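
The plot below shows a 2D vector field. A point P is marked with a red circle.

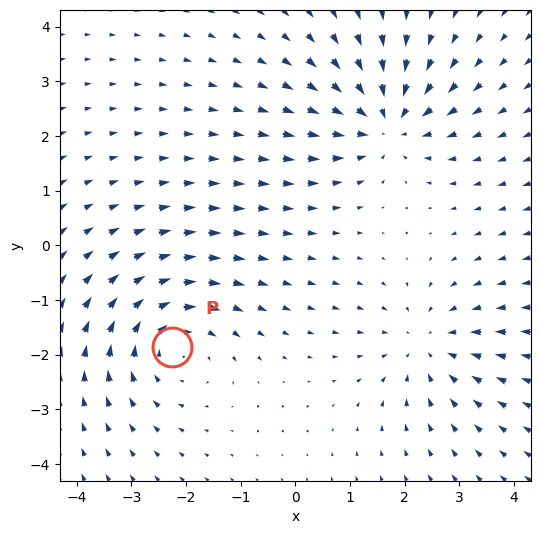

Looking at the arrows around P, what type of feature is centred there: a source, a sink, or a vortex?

vortex

At P (-2.3, -1.9) the arrows circulate clockwise. Divergence ≈0, curl about -4 — near-zero divergence with nonzero curl is a vortex.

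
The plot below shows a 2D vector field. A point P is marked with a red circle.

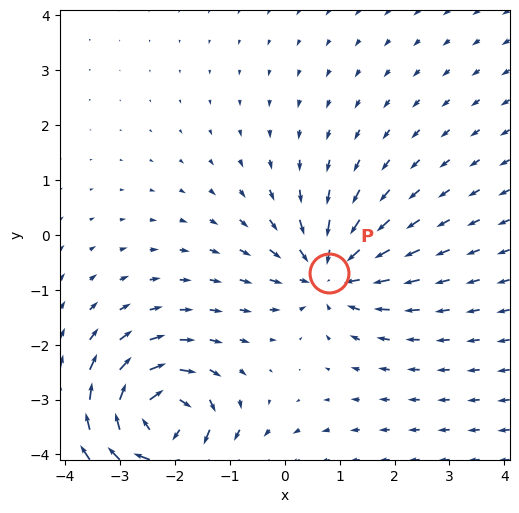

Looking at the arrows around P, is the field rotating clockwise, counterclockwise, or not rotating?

Near P at (0.8, -0.7) the arrows show no circulation. The curl there is ≈0.

not rotating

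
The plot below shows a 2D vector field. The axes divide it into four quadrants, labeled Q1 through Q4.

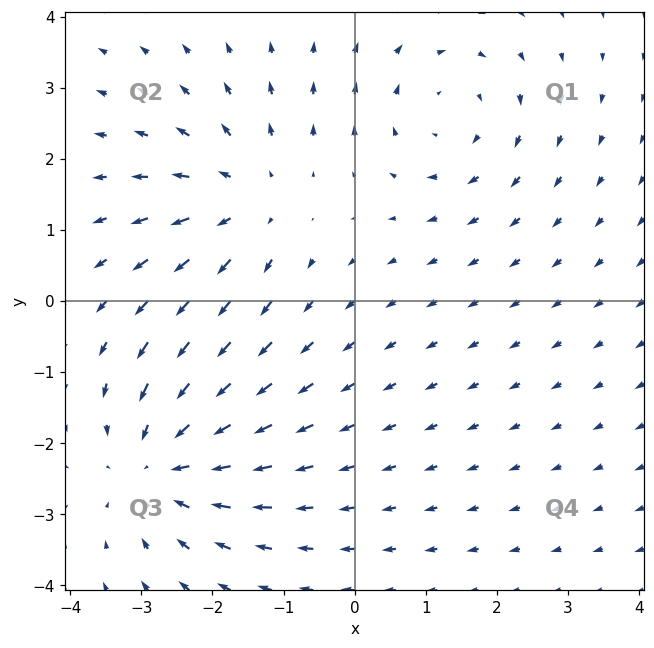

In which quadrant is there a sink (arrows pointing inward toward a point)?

The sink sits at approximately (-2.7, -2.3), which lies in quadrant Q3. The divergence there is about -4, negative as expected for a sink.

Q3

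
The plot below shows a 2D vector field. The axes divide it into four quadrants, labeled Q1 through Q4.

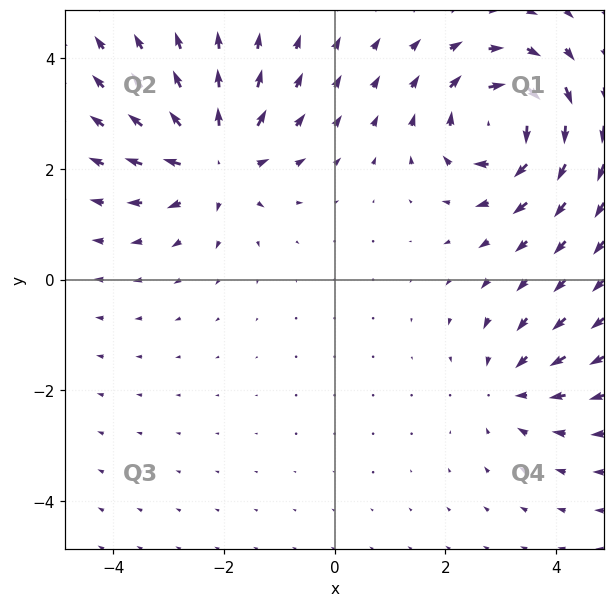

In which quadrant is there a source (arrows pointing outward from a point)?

Q2

The source sits at approximately (-2.2, 2.1), which lies in quadrant Q2. The divergence there is about +5, positive as expected for a source.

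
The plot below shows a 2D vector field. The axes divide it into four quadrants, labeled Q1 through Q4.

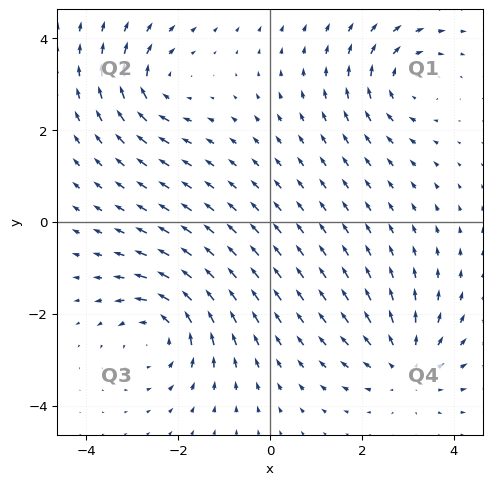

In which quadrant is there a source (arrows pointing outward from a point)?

The source sits at approximately (3.0, -3.1), which lies in quadrant Q4. The divergence there is about +4, positive as expected for a source.

Q4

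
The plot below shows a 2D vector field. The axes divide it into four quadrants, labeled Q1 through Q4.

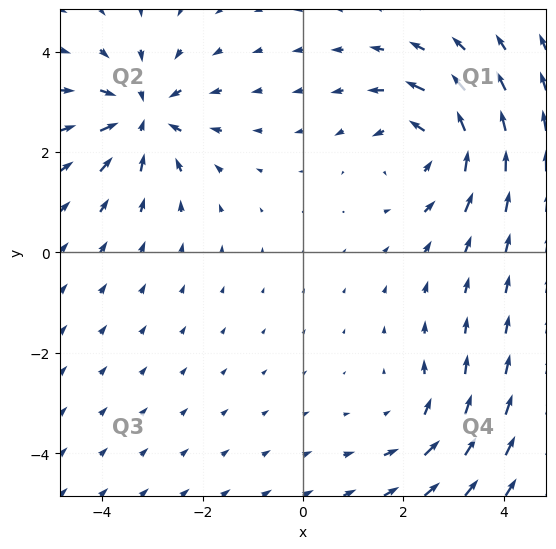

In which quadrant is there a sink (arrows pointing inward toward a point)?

Q2

The sink sits at approximately (-3.2, 2.7), which lies in quadrant Q2. The divergence there is about -5, negative as expected for a sink.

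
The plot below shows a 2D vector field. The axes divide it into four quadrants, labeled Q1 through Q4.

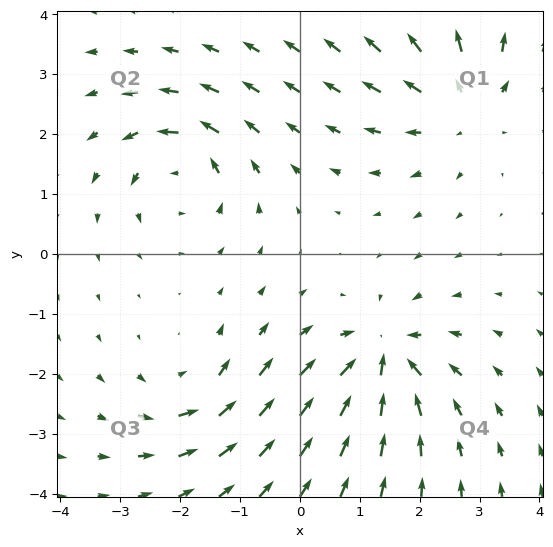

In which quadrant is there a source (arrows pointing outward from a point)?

The source sits at approximately (2.7, 2.5), which lies in quadrant Q1. The divergence there is about +4, positive as expected for a source.

Q1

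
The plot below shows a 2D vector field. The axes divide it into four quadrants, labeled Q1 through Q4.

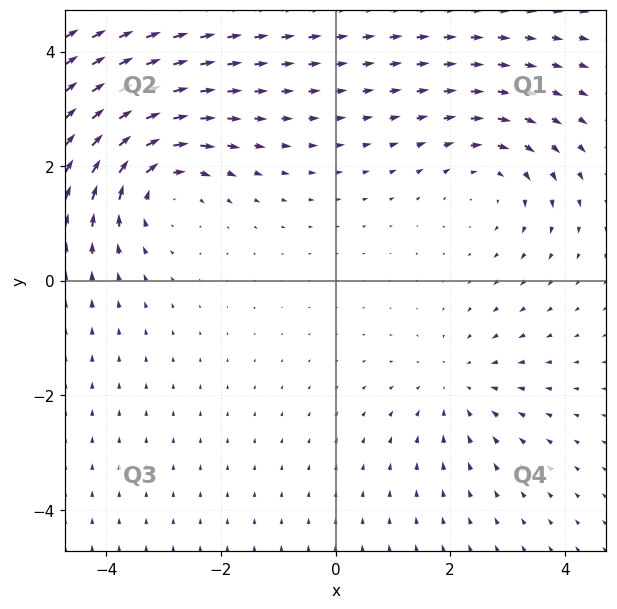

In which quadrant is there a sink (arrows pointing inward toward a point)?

The sink sits at approximately (2.1, -1.8), which lies in quadrant Q4. The divergence there is about -2, negative as expected for a sink.

Q4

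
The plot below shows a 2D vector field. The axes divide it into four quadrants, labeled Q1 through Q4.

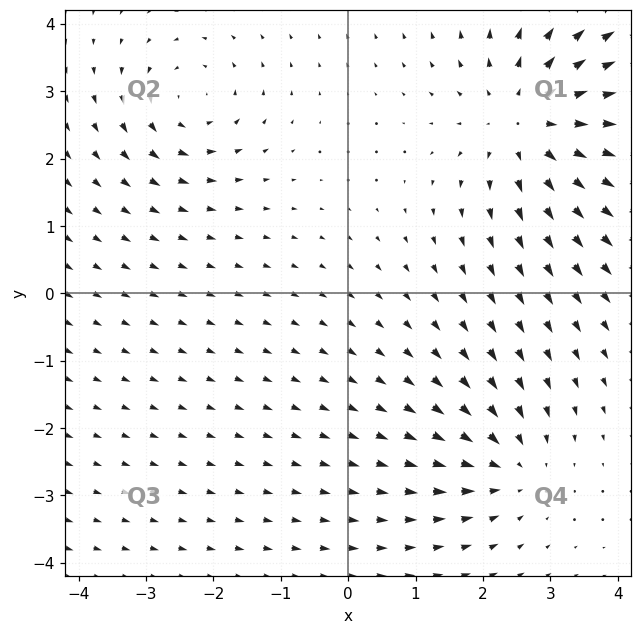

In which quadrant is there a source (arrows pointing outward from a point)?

The source sits at approximately (2.7, 2.6), which lies in quadrant Q1. The divergence there is about +4, positive as expected for a source.

Q1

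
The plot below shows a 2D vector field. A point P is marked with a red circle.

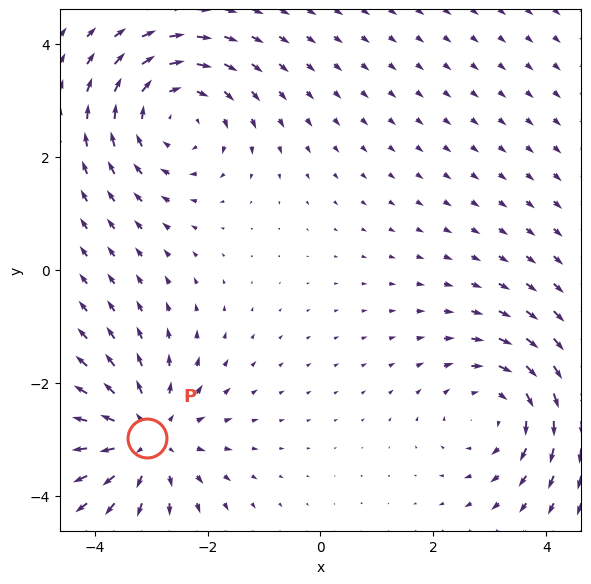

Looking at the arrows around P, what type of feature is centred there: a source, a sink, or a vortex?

source

At P (-3.1, -3.0) the arrows spread outward. Divergence about +4, curl ≈0 — positive divergence with near-zero curl is a source.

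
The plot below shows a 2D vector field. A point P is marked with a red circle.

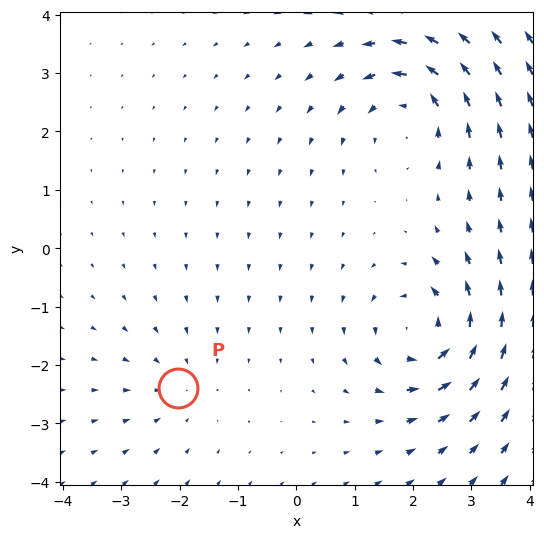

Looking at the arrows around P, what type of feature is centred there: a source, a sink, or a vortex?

At P (-2.0, -2.4) the arrows converge inward. Divergence about -2, curl ≈0 — negative divergence with near-zero curl is a sink.

sink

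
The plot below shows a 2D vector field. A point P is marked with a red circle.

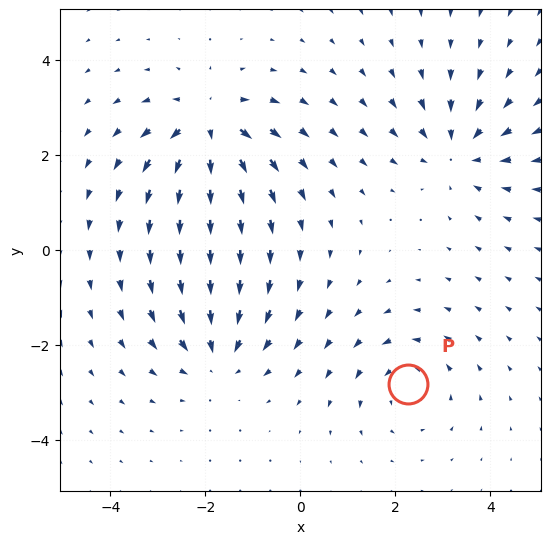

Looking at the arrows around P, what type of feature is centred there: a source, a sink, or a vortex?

At P (2.3, -2.8) the arrows circulate counterclockwise. Divergence ≈0, curl about +3 — near-zero divergence with nonzero curl is a vortex.

vortex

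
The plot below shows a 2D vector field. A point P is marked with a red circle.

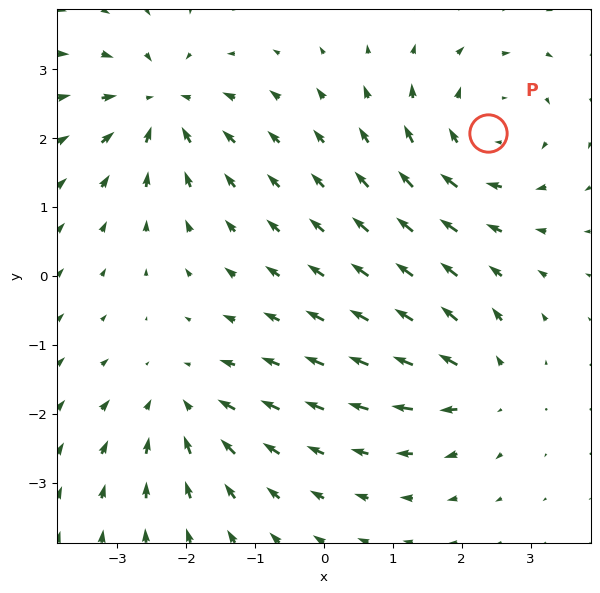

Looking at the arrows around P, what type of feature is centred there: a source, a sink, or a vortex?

vortex

At P (2.4, 2.1) the arrows circulate clockwise. Divergence ≈0, curl about -3 — near-zero divergence with nonzero curl is a vortex.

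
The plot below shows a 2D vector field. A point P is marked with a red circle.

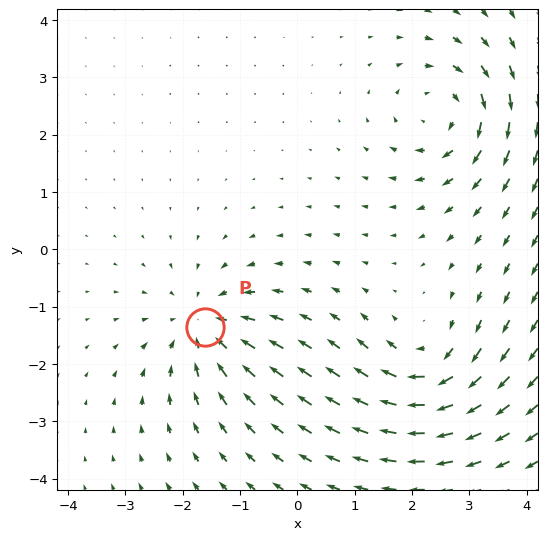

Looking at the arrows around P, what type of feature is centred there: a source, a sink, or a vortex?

sink

At P (-1.6, -1.3) the arrows converge inward. Divergence about -4, curl ≈0 — negative divergence with near-zero curl is a sink.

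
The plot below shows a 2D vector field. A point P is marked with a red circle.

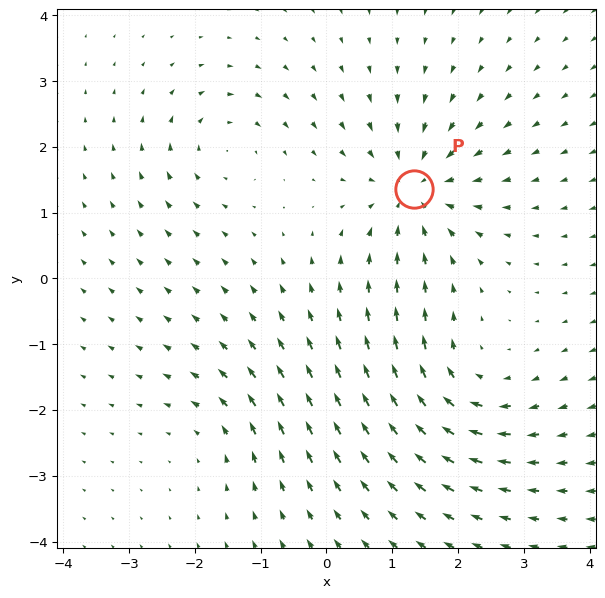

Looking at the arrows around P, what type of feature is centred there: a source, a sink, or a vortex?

sink

At P (1.3, 1.4) the arrows converge inward. Divergence about -6, curl ≈0 — negative divergence with near-zero curl is a sink.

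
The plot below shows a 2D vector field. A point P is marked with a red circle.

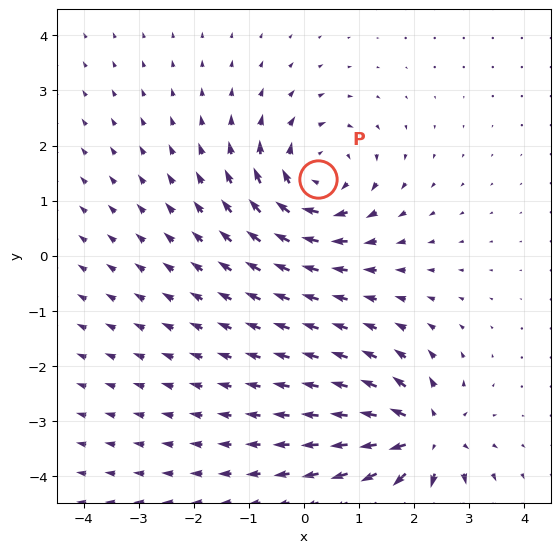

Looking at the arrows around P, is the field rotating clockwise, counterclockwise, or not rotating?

Near P at (0.3, 1.4) the arrows circulate clockwise. The curl (z-component) there is about -5; negative curl means clockwise rotation.

clockwise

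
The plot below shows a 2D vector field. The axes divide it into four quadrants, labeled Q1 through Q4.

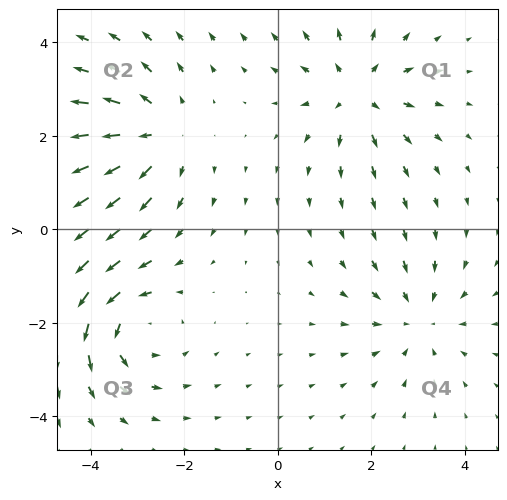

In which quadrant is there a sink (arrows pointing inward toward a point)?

Q4

The sink sits at approximately (3.0, -1.9), which lies in quadrant Q4. The divergence there is about -3, negative as expected for a sink.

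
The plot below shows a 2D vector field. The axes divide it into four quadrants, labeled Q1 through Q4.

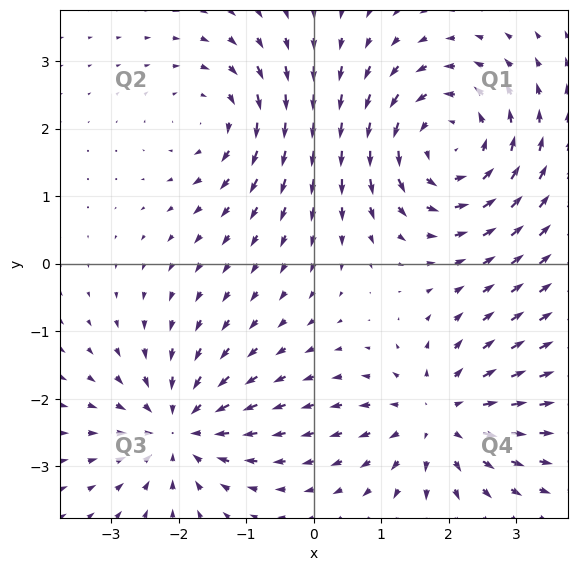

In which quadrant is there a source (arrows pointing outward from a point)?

The source sits at approximately (1.8, -2.3), which lies in quadrant Q4. The divergence there is about +4, positive as expected for a source.

Q4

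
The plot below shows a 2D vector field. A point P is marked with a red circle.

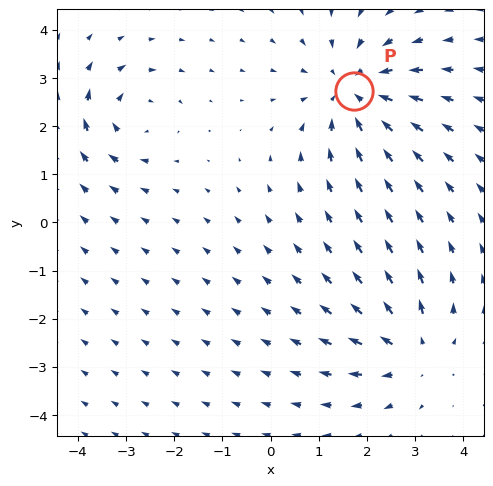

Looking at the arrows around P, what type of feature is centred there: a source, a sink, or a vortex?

At P (1.7, 2.7) the arrows converge inward. Divergence about -4, curl ≈0 — negative divergence with near-zero curl is a sink.

sink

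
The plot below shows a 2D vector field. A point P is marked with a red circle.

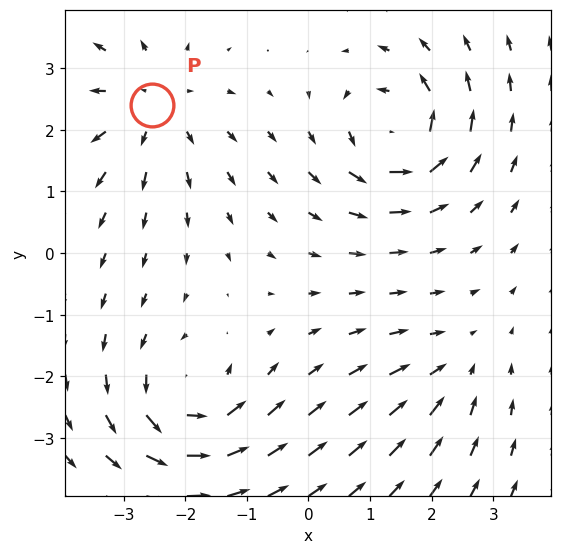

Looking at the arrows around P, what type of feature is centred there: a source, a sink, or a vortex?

At P (-2.5, 2.4) the arrows spread outward. Divergence about +4, curl ≈0 — positive divergence with near-zero curl is a source.

source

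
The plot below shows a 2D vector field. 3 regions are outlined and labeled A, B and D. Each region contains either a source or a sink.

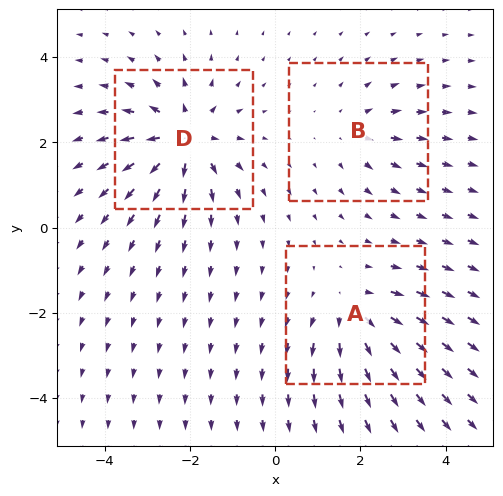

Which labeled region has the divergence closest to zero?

B

Divergence at each region's feature centre — A: about +4, B: about +2, D: about +5. Region B is closest to zero.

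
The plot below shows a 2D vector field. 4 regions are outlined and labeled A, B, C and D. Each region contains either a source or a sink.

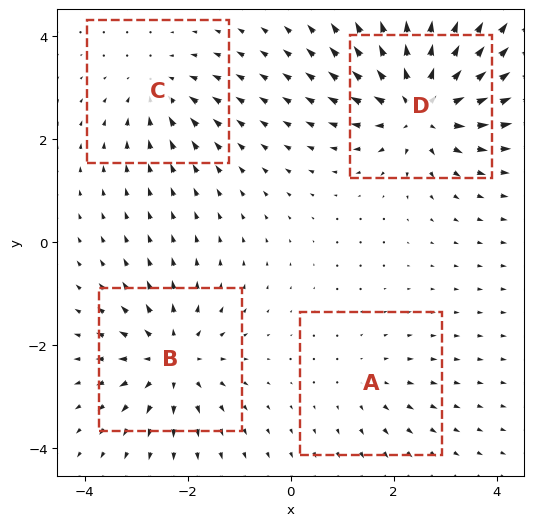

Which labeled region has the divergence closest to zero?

Divergence at each region's feature centre — A: about +2, B: about +6, C: about -4, D: about +8. Region A is closest to zero.

A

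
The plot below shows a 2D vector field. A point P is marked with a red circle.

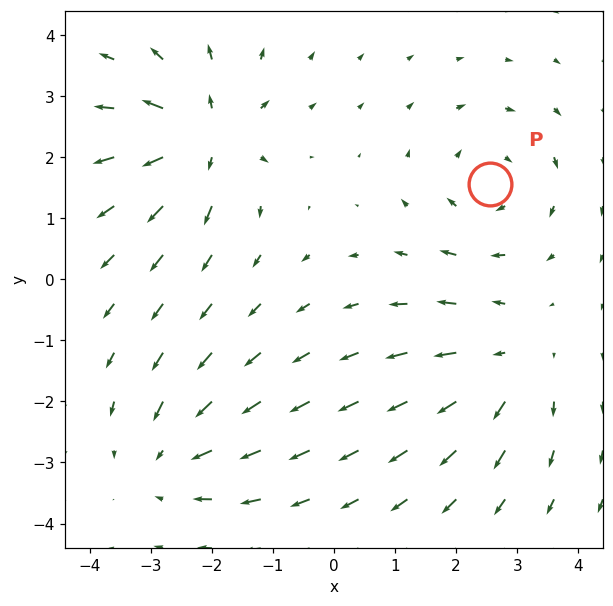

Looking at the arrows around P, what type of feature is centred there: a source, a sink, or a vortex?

vortex

At P (2.6, 1.6) the arrows circulate clockwise. Divergence ≈0, curl about -3 — near-zero divergence with nonzero curl is a vortex.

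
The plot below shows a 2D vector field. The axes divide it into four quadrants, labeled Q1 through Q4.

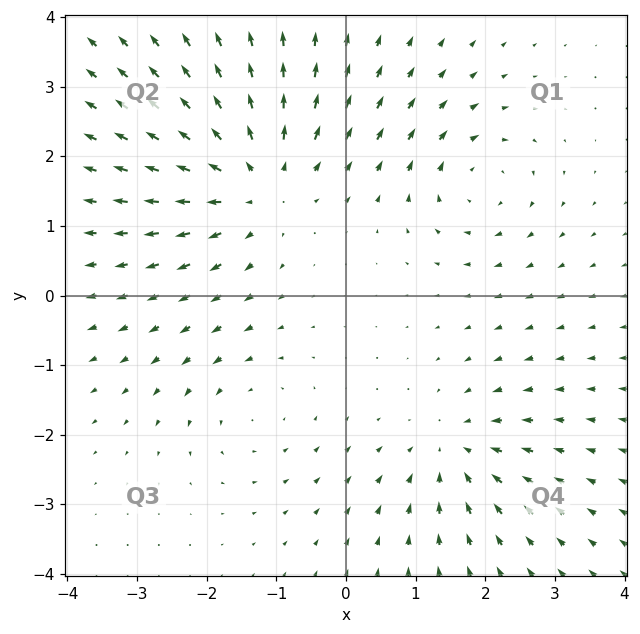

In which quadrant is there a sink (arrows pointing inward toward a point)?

The sink sits at approximately (1.6, -2.2), which lies in quadrant Q4. The divergence there is about -4, negative as expected for a sink.

Q4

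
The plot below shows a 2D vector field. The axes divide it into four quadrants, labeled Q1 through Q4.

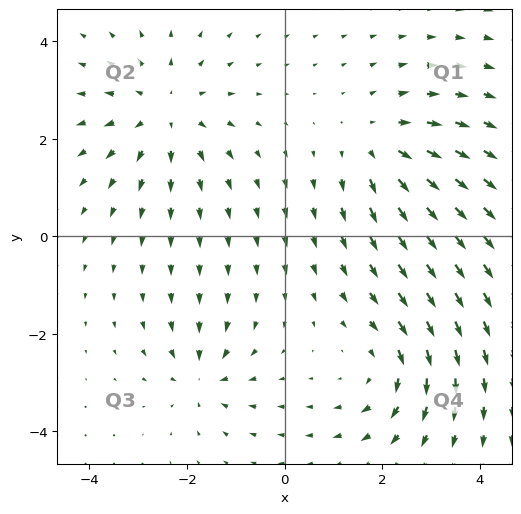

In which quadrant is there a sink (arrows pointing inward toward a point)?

Q3

The sink sits at approximately (-1.7, -2.9), which lies in quadrant Q3. The divergence there is about -4, negative as expected for a sink.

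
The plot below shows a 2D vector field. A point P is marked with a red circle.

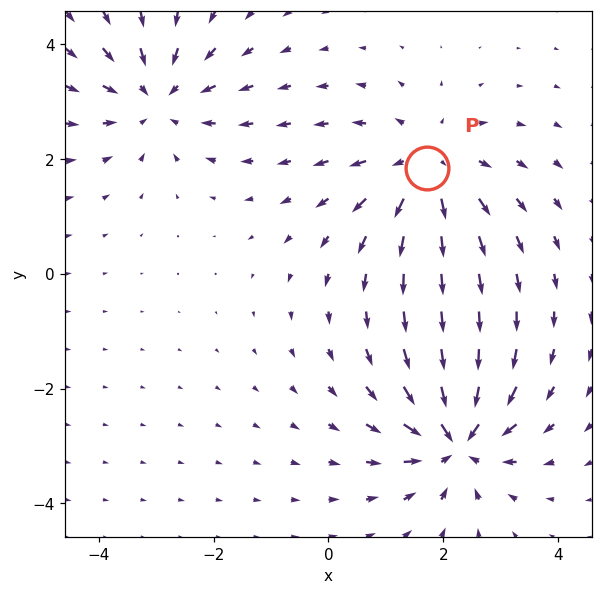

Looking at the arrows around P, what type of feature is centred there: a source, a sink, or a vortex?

At P (1.7, 1.8) the arrows spread outward. Divergence about +4, curl ≈0 — positive divergence with near-zero curl is a source.

source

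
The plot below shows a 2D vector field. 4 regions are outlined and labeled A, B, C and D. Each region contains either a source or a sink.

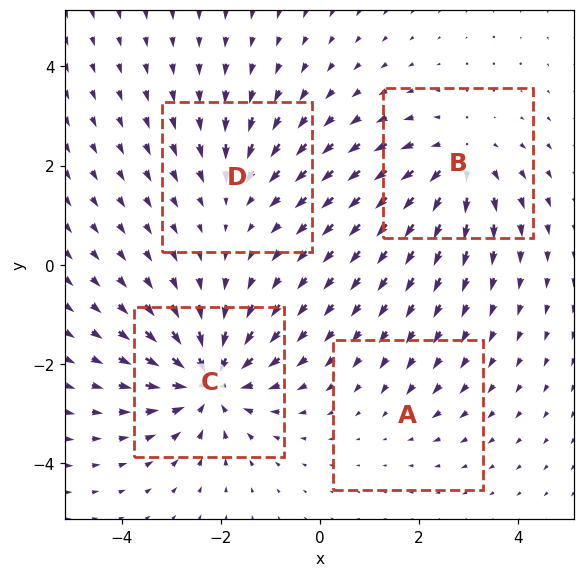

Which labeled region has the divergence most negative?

Divergence at each region's feature centre — A: about -2, B: about +5, C: about -7, D: about -3. Region C is most negative.

C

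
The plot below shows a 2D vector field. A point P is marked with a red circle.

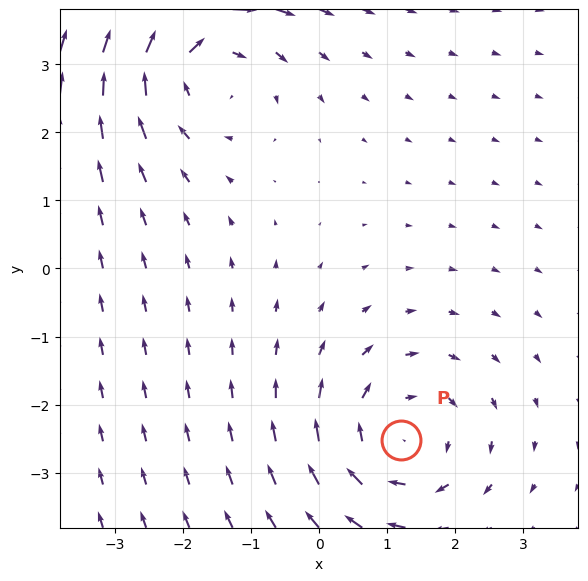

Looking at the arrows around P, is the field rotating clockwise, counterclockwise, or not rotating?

clockwise

Near P at (1.2, -2.5) the arrows circulate clockwise. The curl (z-component) there is about -3; negative curl means clockwise rotation.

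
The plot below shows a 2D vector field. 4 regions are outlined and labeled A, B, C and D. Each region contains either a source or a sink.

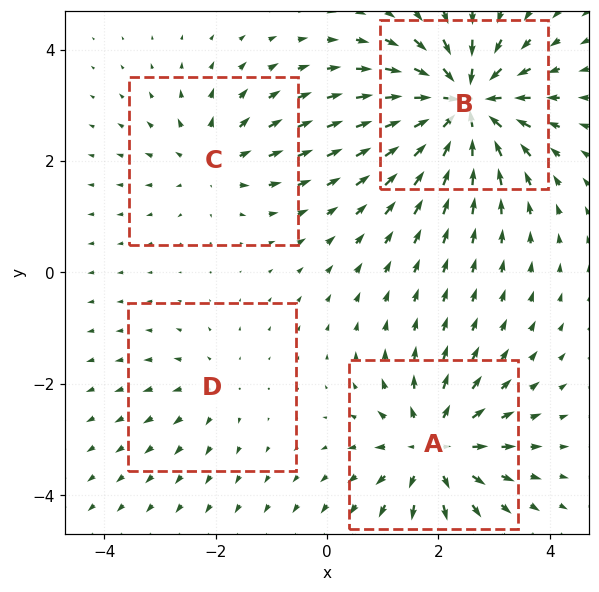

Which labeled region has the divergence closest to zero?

D

Divergence at each region's feature centre — A: about +6, B: about -8, C: about +4, D: about +2. Region D is closest to zero.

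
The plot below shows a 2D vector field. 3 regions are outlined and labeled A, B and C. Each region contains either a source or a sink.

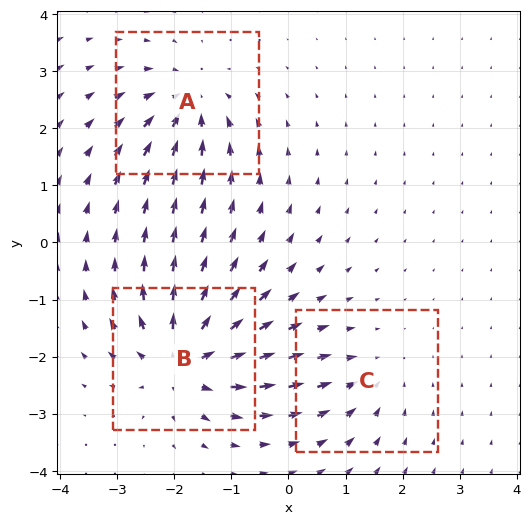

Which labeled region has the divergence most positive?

B

Divergence at each region's feature centre — A: about -4, B: about +6, C: about -3. Region B is most positive.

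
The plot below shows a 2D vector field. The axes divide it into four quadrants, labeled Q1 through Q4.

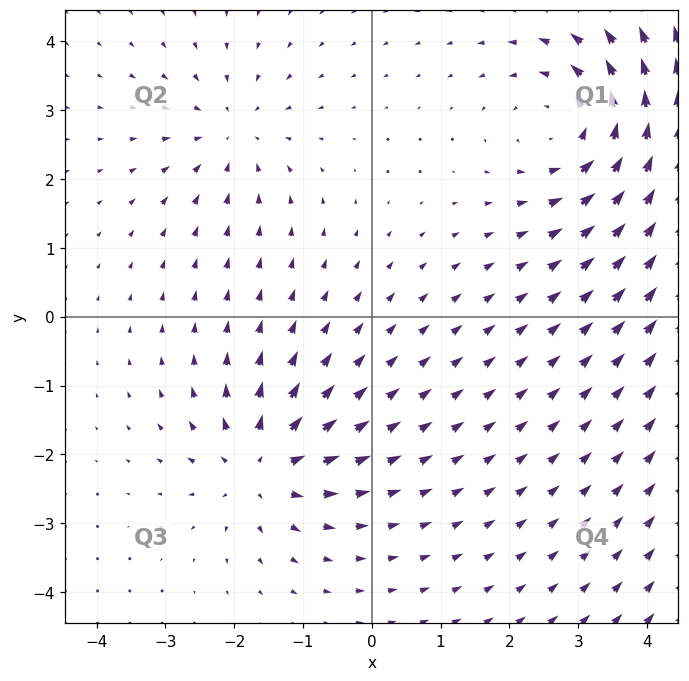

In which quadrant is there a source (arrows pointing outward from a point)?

The source sits at approximately (-1.6, -2.2), which lies in quadrant Q3. The divergence there is about +5, positive as expected for a source.

Q3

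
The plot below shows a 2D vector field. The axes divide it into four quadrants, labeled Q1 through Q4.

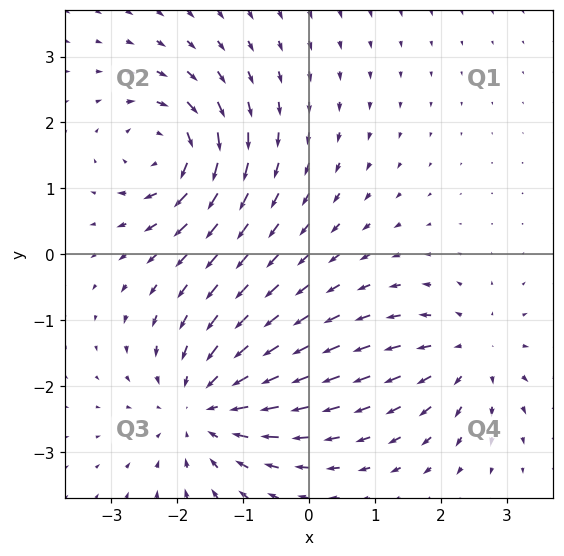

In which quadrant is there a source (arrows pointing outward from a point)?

Q4

The source sits at approximately (2.5, -1.5), which lies in quadrant Q4. The divergence there is about +4, positive as expected for a source.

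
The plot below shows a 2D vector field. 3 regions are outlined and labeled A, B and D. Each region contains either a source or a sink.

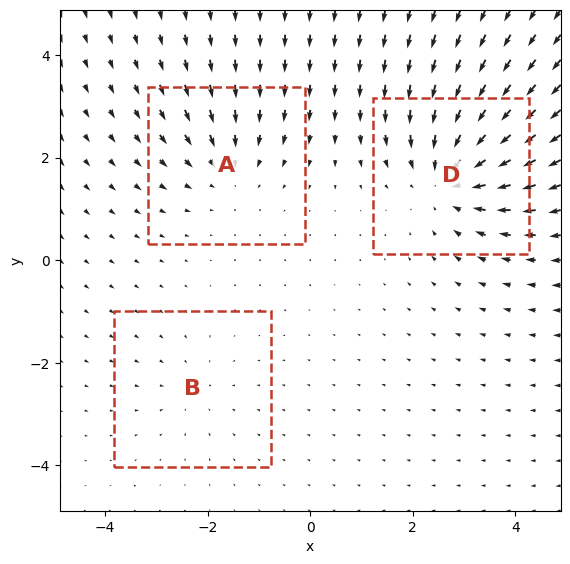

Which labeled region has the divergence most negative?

Divergence at each region's feature centre — A: about -3, B: about -2, D: about -5. Region D is most negative.

D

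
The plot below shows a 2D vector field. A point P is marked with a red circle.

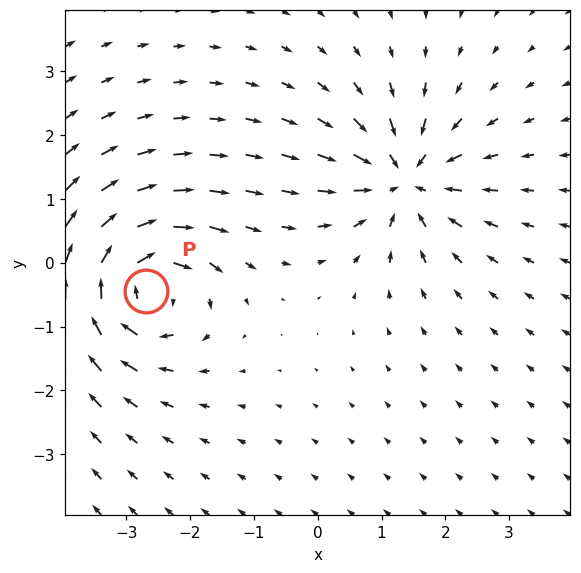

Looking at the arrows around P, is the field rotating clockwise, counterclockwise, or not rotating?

clockwise

Near P at (-2.7, -0.4) the arrows circulate clockwise. The curl (z-component) there is about -5; negative curl means clockwise rotation.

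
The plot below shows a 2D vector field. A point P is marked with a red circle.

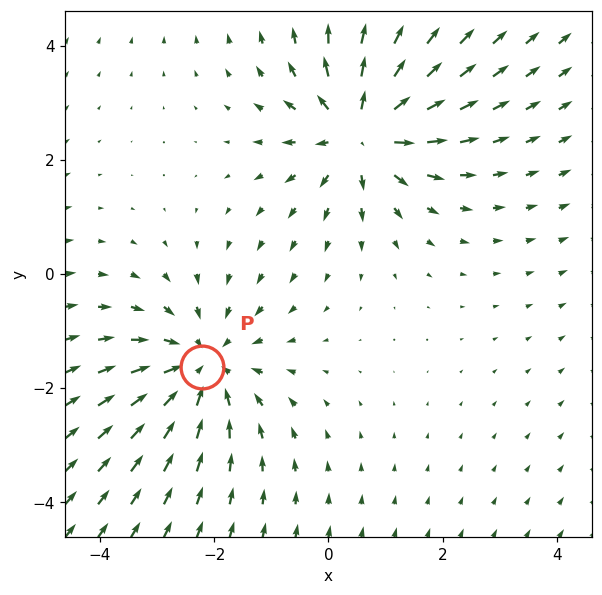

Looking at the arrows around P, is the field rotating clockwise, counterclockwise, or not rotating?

not rotating

Near P at (-2.2, -1.6) the arrows show no circulation. The curl there is ≈0.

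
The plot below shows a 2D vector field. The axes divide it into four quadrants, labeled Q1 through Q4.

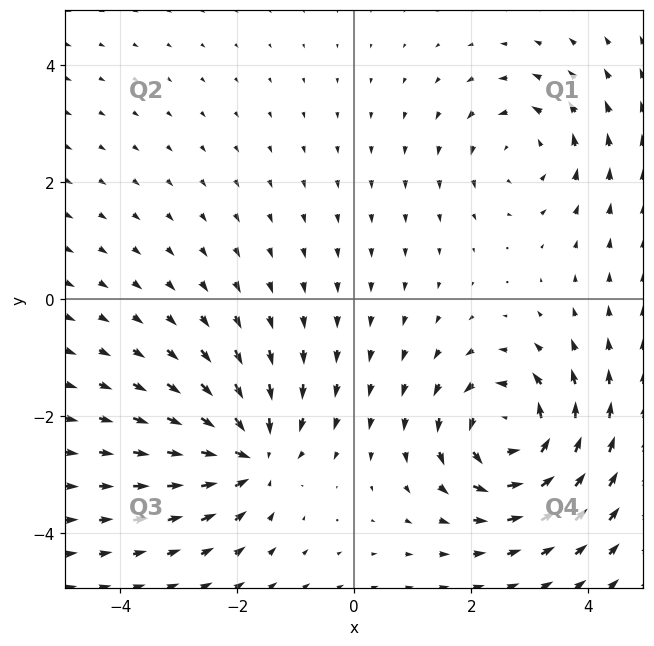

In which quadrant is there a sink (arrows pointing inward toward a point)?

Q3

The sink sits at approximately (-1.8, -2.7), which lies in quadrant Q3. The divergence there is about -5, negative as expected for a sink.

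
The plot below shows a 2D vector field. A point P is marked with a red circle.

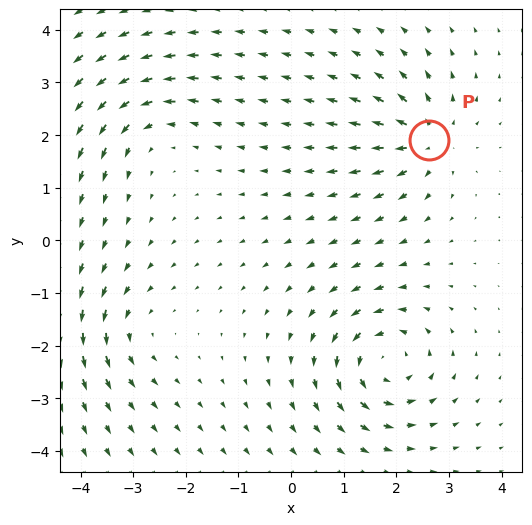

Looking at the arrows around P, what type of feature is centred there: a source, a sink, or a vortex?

At P (2.6, 1.9) the arrows spread outward. Divergence about +5, curl ≈0 — positive divergence with near-zero curl is a source.

source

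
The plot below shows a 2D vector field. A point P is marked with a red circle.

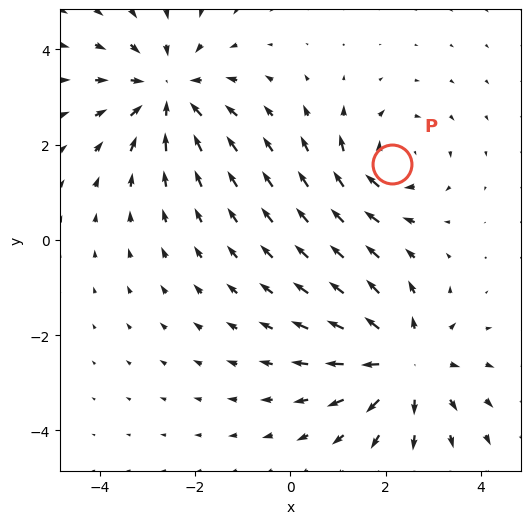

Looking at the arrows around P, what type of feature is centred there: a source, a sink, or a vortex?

At P (2.1, 1.6) the arrows circulate clockwise. Divergence ≈0, curl about -3 — near-zero divergence with nonzero curl is a vortex.

vortex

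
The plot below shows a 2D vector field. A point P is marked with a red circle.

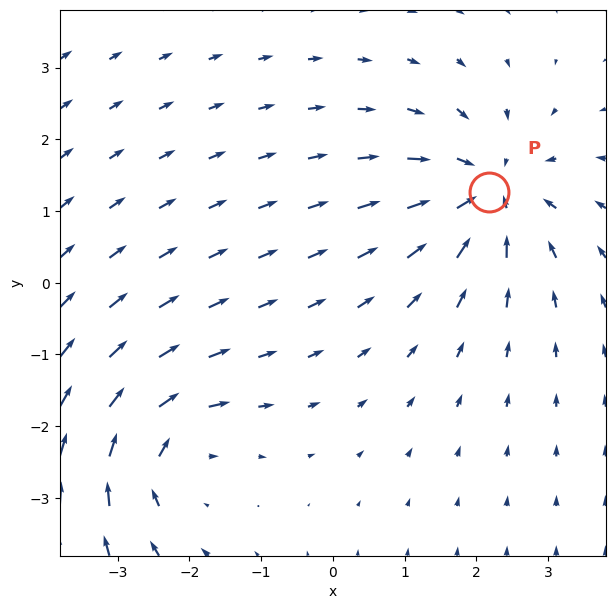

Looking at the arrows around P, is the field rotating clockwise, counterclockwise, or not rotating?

Near P at (2.2, 1.3) the arrows show no circulation. The curl there is ≈0.

not rotating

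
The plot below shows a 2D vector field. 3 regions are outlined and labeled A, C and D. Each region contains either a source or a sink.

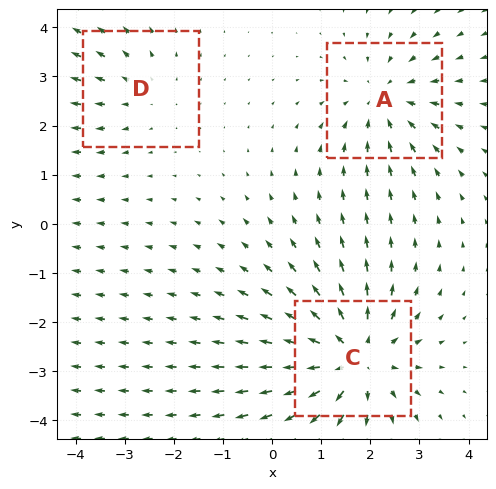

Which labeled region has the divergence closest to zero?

D

Divergence at each region's feature centre — A: about -3, C: about +5, D: about +2. Region D is closest to zero.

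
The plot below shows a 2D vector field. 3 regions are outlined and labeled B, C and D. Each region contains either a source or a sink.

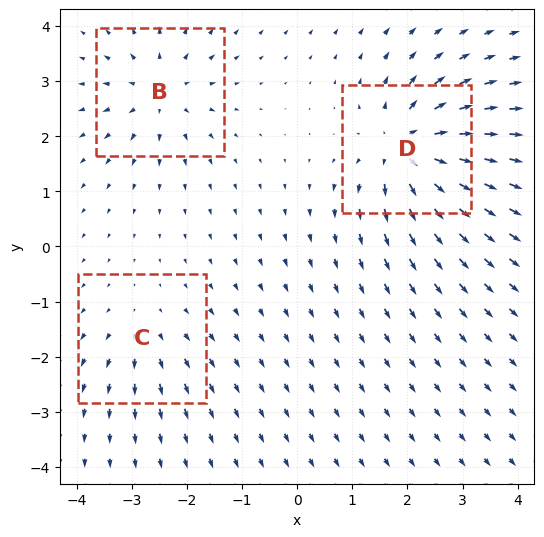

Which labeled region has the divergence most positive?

D

Divergence at each region's feature centre — B: about +4, C: about +3, D: about +6. Region D is most positive.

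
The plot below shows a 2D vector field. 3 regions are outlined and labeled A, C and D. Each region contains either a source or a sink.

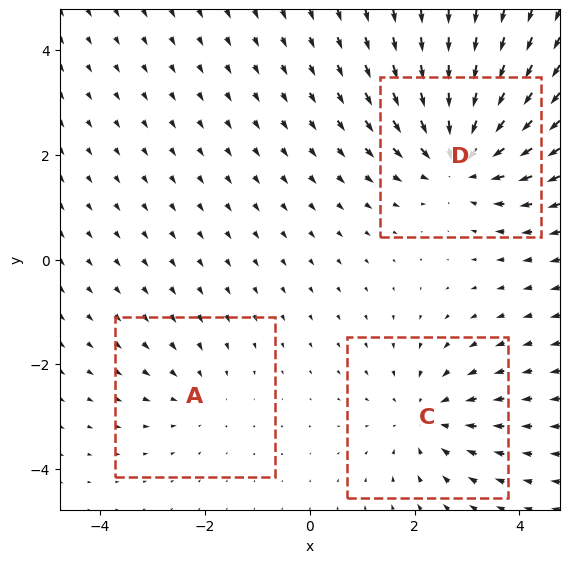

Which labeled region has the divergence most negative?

Divergence at each region's feature centre — A: about -2, C: about -3, D: about -5. Region D is most negative.

D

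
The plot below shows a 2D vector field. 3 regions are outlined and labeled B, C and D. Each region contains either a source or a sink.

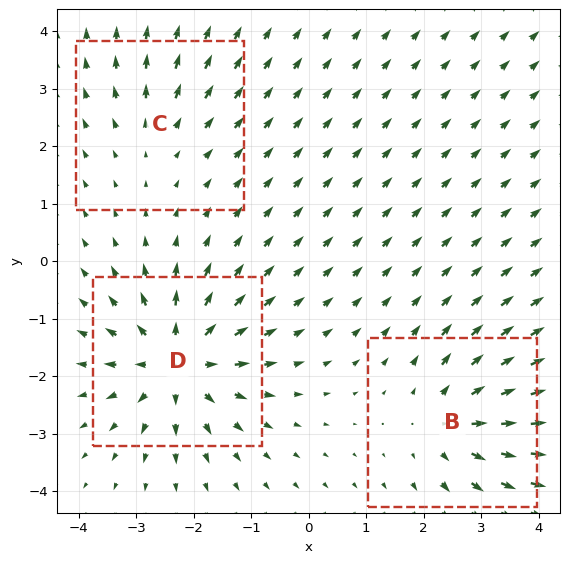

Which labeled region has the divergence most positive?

D

Divergence at each region's feature centre — B: about +4, C: about +2, D: about +6. Region D is most positive.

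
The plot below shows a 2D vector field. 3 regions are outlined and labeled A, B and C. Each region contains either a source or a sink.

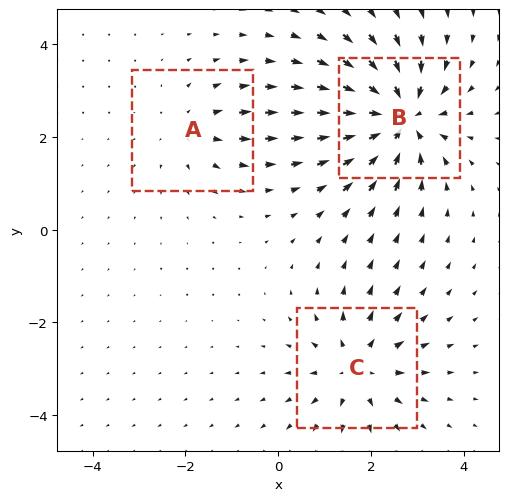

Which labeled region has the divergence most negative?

Divergence at each region's feature centre — A: about +2, B: about -5, C: about +3. Region B is most negative.

B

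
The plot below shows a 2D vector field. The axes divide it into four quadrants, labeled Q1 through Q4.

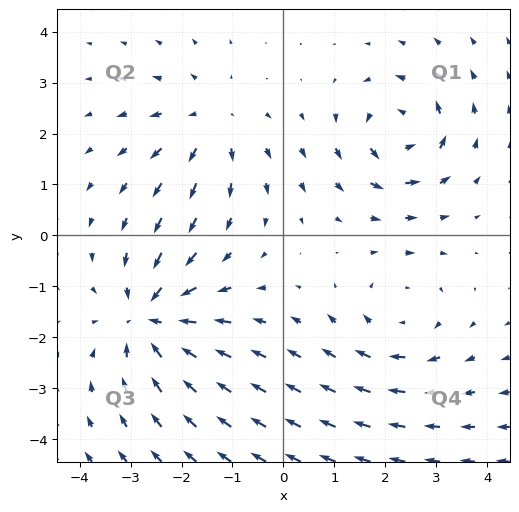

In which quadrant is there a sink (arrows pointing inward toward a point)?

Q3

The sink sits at approximately (-2.6, -1.6), which lies in quadrant Q3. The divergence there is about -5, negative as expected for a sink.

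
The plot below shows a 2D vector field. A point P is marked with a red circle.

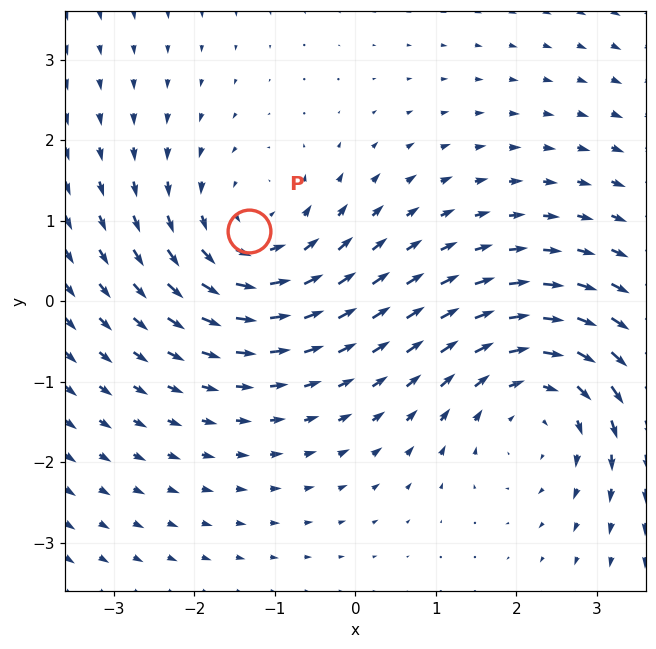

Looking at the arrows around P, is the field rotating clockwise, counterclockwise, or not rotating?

Near P at (-1.3, 0.9) the arrows circulate counterclockwise. The curl (z-component) there is about +3; positive curl means counterclockwise rotation.

counterclockwise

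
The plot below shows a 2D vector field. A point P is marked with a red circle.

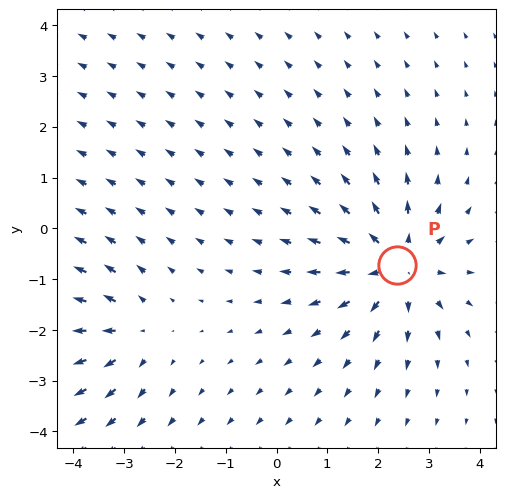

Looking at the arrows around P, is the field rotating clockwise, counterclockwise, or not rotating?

not rotating

Near P at (2.4, -0.7) the arrows show no circulation. The curl there is ≈0.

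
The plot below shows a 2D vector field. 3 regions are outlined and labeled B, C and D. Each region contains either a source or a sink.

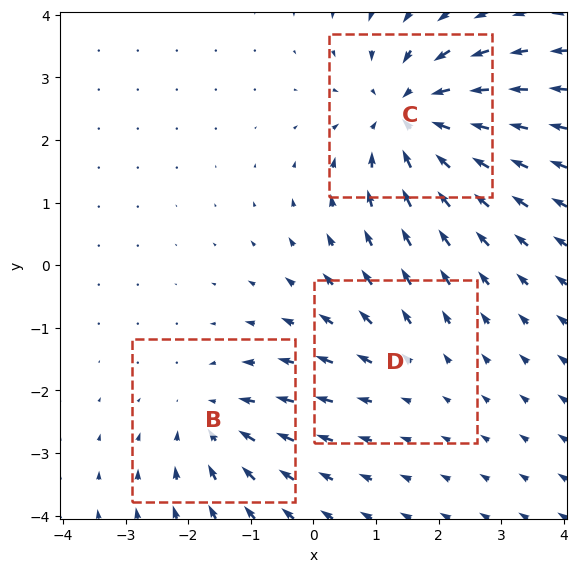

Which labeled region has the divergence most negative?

Divergence at each region's feature centre — B: about -3, C: about -5, D: about +2. Region C is most negative.

C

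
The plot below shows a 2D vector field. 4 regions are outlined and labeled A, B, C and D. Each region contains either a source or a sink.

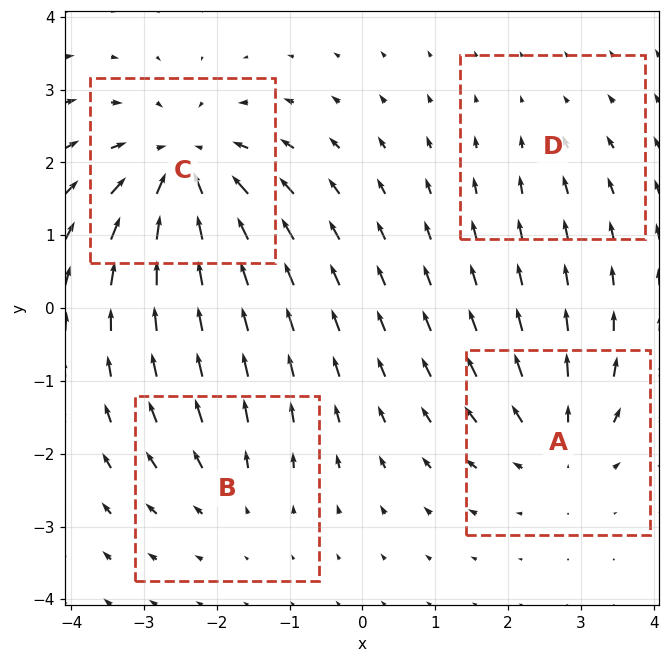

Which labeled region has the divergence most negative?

Divergence at each region's feature centre — A: about +5, B: about +3, C: about -7, D: about -2. Region C is most negative.

C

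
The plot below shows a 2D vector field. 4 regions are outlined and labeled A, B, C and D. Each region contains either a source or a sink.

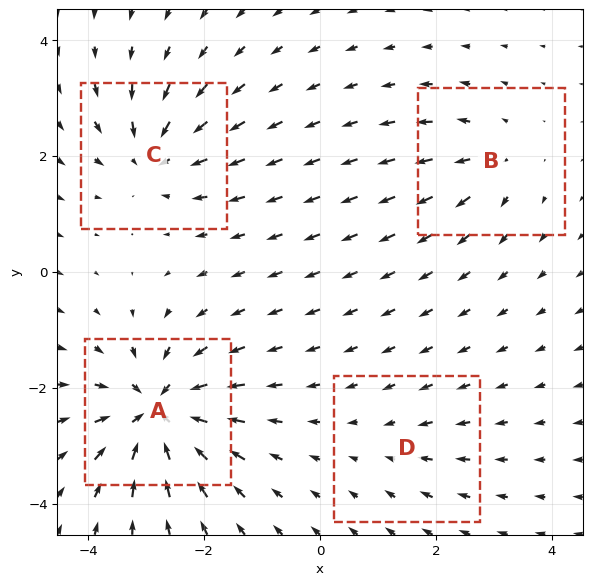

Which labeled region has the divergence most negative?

Divergence at each region's feature centre — A: about -9, B: about +4, C: about -6, D: about -2. Region A is most negative.

A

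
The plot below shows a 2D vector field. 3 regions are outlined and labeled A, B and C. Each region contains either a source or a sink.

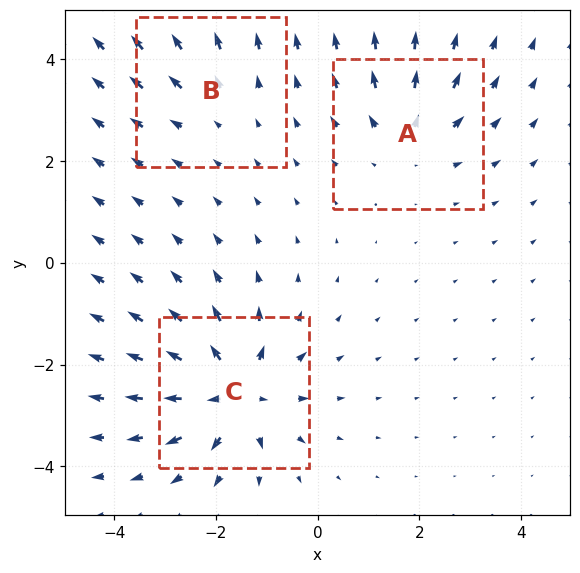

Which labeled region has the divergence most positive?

C

Divergence at each region's feature centre — A: about +3, B: about +2, C: about +6. Region C is most positive.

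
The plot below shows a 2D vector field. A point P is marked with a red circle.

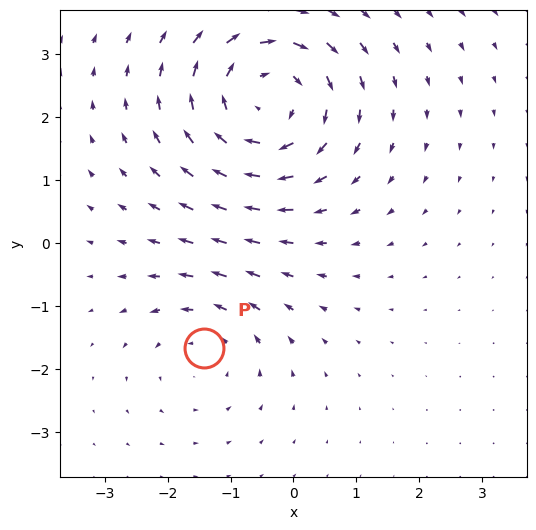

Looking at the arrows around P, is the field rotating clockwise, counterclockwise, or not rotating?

counterclockwise

Near P at (-1.4, -1.7) the arrows circulate counterclockwise. The curl (z-component) there is about +2; positive curl means counterclockwise rotation.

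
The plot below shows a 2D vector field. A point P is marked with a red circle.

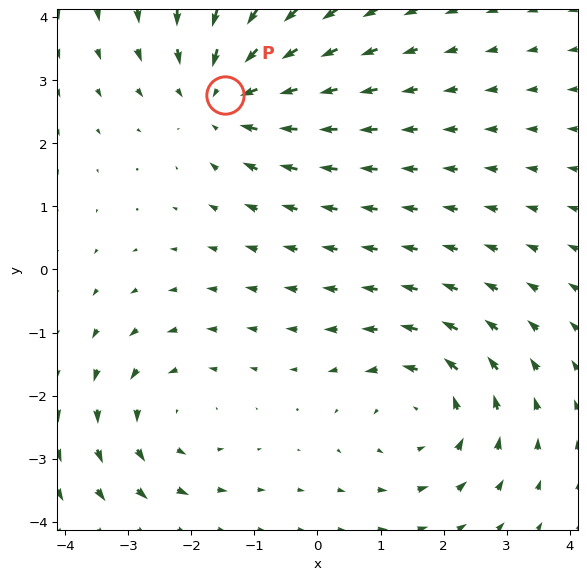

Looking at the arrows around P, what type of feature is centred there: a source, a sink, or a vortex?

sink

At P (-1.5, 2.8) the arrows converge inward. Divergence about -3, curl ≈0 — negative divergence with near-zero curl is a sink.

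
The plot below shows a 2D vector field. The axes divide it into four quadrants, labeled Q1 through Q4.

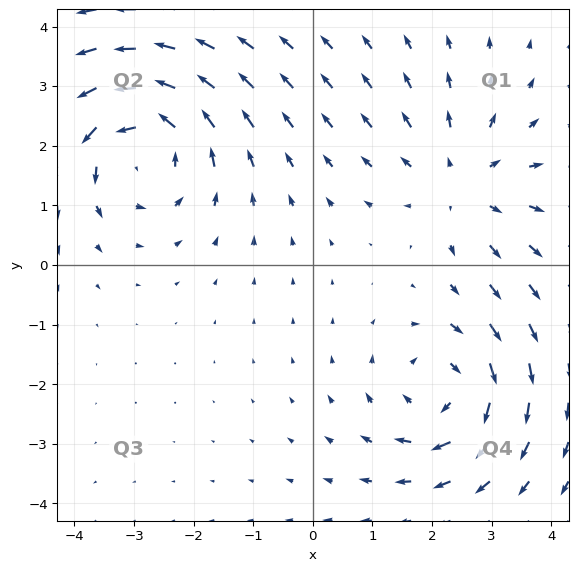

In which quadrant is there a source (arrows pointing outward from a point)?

The source sits at approximately (2.5, 1.4), which lies in quadrant Q1. The divergence there is about +3, positive as expected for a source.

Q1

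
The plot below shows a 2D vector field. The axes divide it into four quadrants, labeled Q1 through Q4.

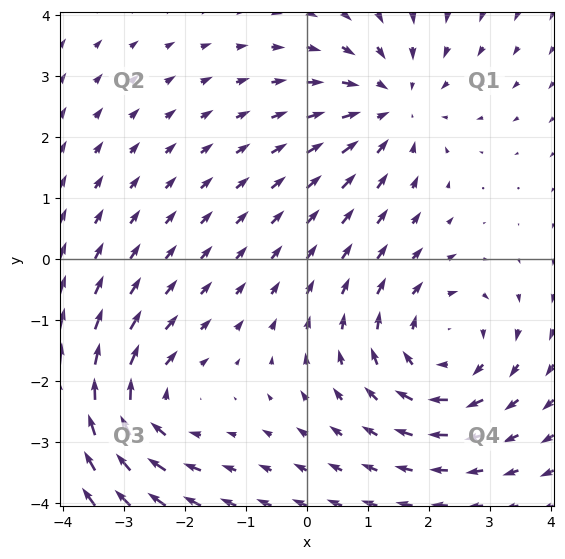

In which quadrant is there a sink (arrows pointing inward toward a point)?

Q1

The sink sits at approximately (1.4, 2.5), which lies in quadrant Q1. The divergence there is about -4, negative as expected for a sink.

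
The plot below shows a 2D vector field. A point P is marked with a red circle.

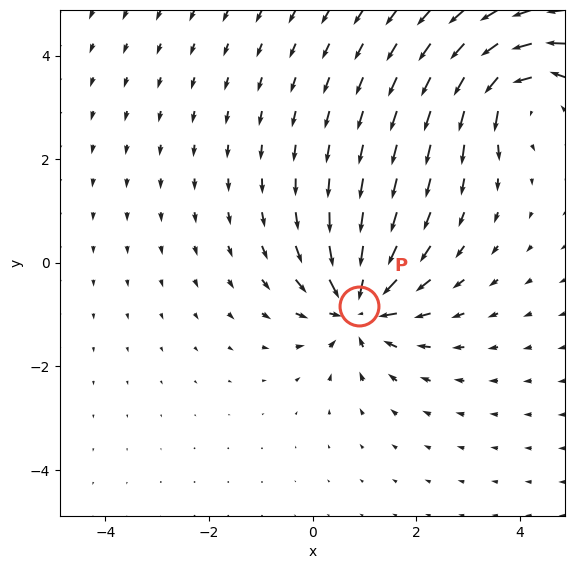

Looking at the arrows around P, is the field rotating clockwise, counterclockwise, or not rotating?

Near P at (0.9, -0.8) the arrows show no circulation. The curl there is ≈0.

not rotating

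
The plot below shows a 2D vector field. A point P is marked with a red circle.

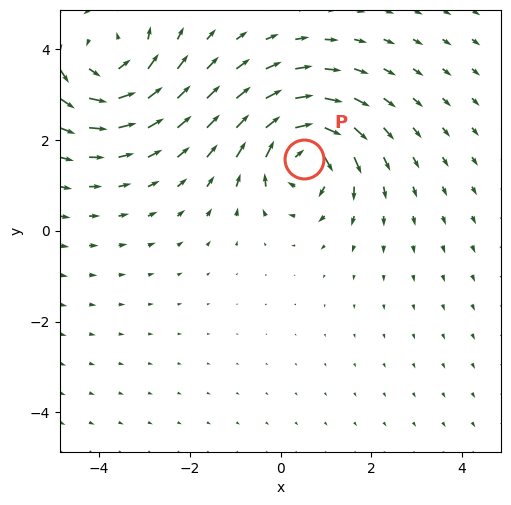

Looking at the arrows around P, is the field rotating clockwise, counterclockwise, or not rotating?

Near P at (0.5, 1.6) the arrows circulate clockwise. The curl (z-component) there is about -4; negative curl means clockwise rotation.

clockwise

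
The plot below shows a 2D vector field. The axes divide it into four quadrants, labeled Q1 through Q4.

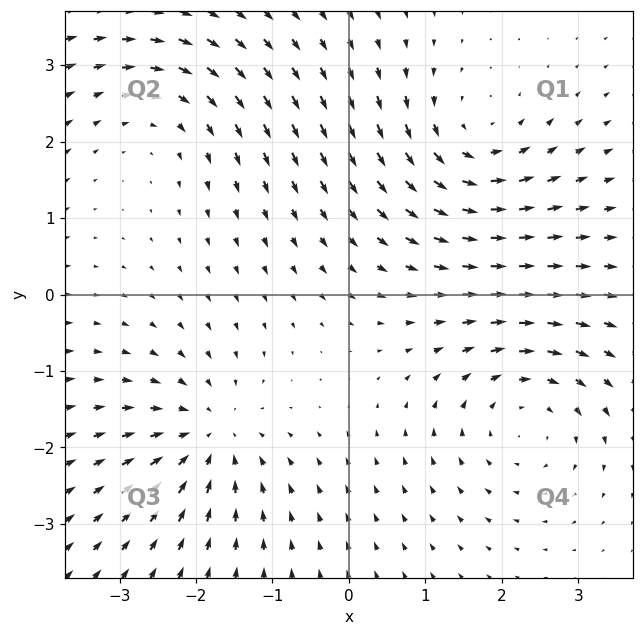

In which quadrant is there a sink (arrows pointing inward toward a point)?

Q3

The sink sits at approximately (-1.8, -1.8), which lies in quadrant Q3. The divergence there is about -4, negative as expected for a sink.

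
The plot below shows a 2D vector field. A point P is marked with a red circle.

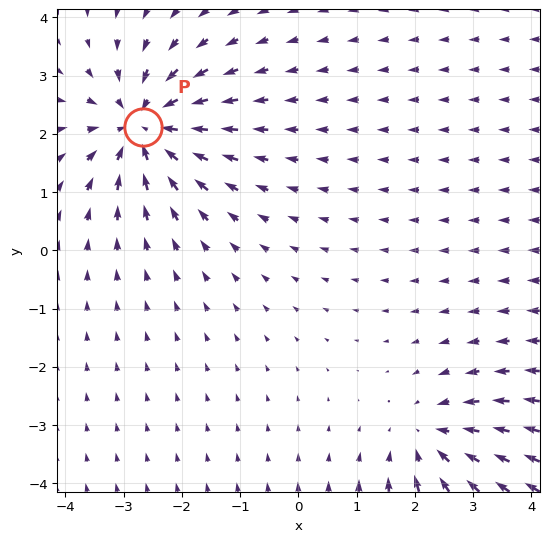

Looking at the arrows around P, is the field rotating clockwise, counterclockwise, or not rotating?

not rotating

Near P at (-2.7, 2.1) the arrows show no circulation. The curl there is ≈0.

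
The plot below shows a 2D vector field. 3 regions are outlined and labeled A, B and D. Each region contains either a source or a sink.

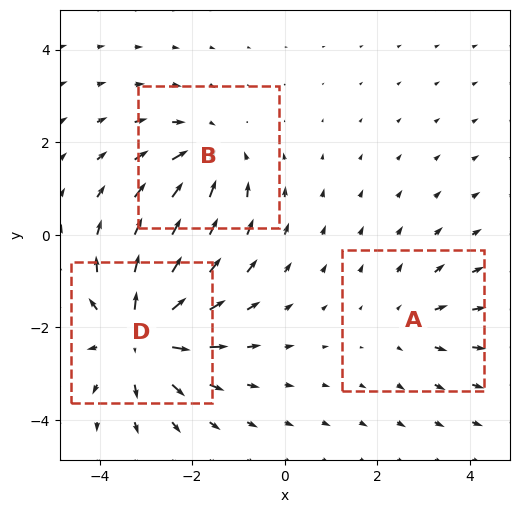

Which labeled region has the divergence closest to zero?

Divergence at each region's feature centre — A: about +2, B: about -3, D: about +5. Region A is closest to zero.

A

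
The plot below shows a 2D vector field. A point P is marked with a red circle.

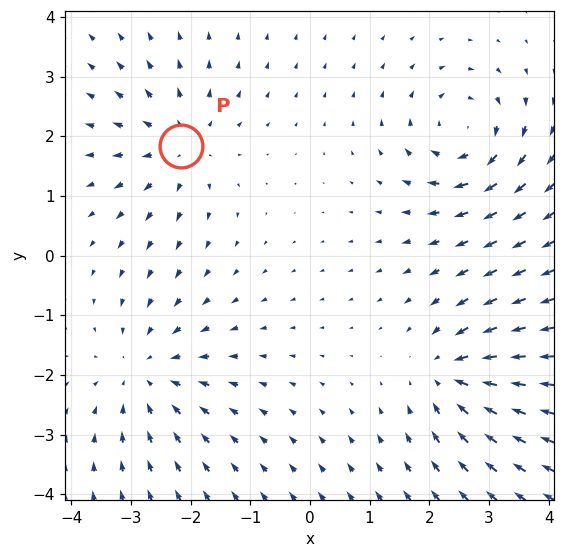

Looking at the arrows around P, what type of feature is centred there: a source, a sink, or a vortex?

source

At P (-2.2, 1.8) the arrows spread outward. Divergence about +4, curl ≈0 — positive divergence with near-zero curl is a source.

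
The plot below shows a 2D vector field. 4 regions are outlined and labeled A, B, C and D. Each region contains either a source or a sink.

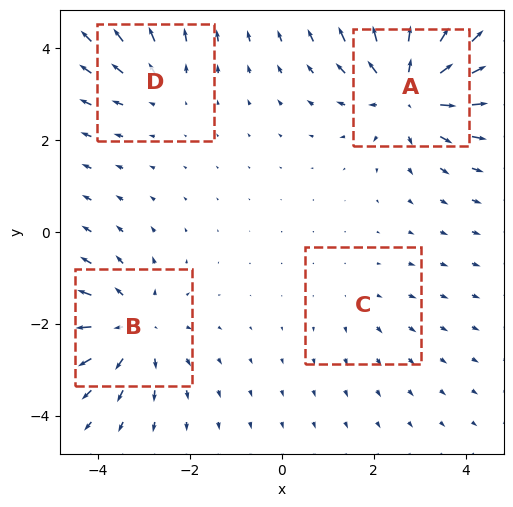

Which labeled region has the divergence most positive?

Divergence at each region's feature centre — A: about +6, B: about +5, C: about +2, D: about +3. Region A is most positive.

A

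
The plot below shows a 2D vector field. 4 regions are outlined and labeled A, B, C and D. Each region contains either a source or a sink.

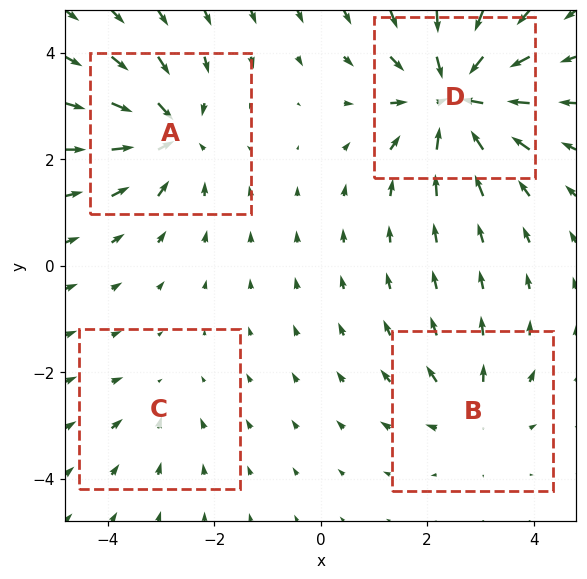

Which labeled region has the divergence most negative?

D

Divergence at each region's feature centre — A: about -6, B: about +4, C: about -2, D: about -8. Region D is most negative.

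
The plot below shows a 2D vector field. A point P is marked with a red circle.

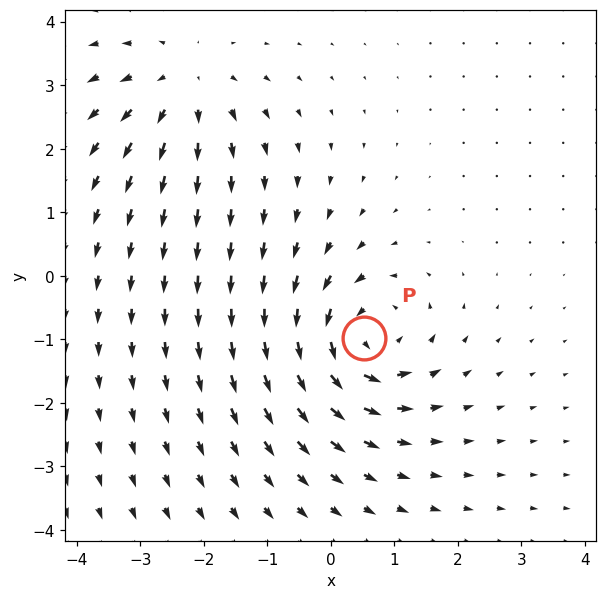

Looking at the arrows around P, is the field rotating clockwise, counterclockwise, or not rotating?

counterclockwise

Near P at (0.5, -1.0) the arrows circulate counterclockwise. The curl (z-component) there is about +6; positive curl means counterclockwise rotation.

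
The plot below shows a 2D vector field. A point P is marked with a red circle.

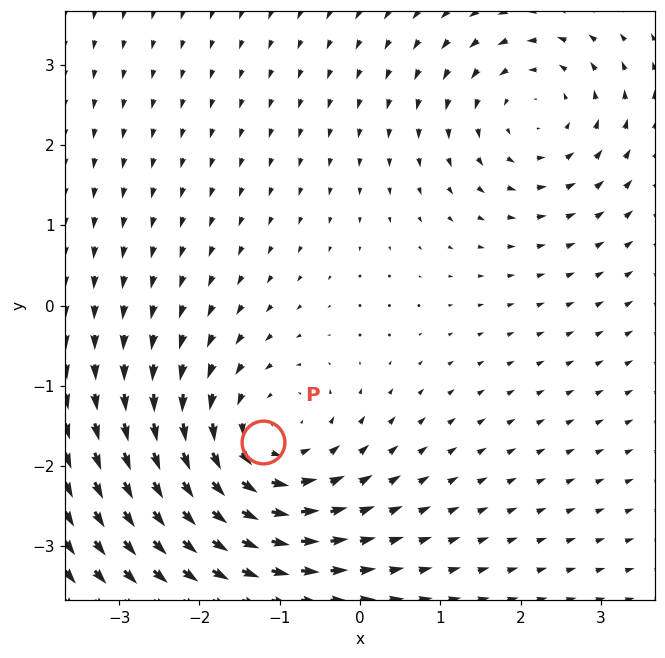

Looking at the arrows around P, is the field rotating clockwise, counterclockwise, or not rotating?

Near P at (-1.2, -1.7) the arrows circulate counterclockwise. The curl (z-component) there is about +4; positive curl means counterclockwise rotation.

counterclockwise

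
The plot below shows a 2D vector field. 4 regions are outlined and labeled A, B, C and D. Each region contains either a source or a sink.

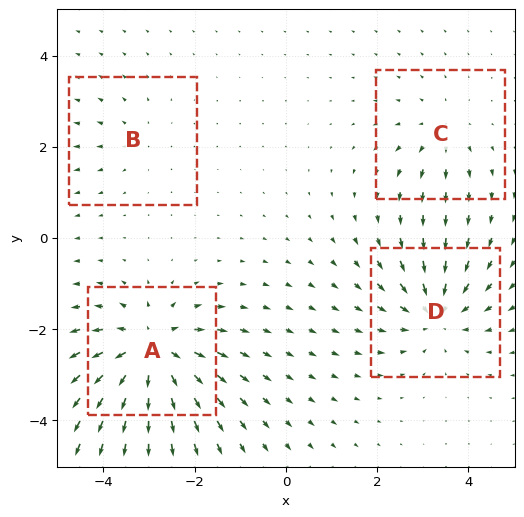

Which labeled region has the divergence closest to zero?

Divergence at each region's feature centre — A: about +7, B: about +2, C: about +4, D: about -6. Region B is closest to zero.

B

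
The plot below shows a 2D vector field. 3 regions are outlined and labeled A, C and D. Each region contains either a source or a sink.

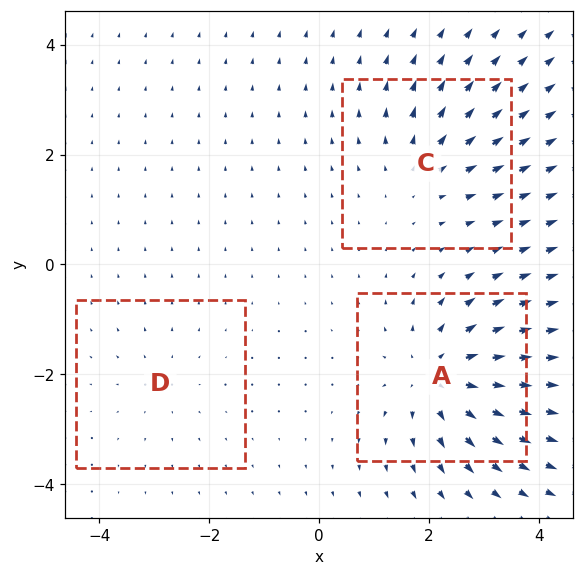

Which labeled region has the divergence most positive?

Divergence at each region's feature centre — A: about +5, C: about +3, D: about +2. Region A is most positive.

A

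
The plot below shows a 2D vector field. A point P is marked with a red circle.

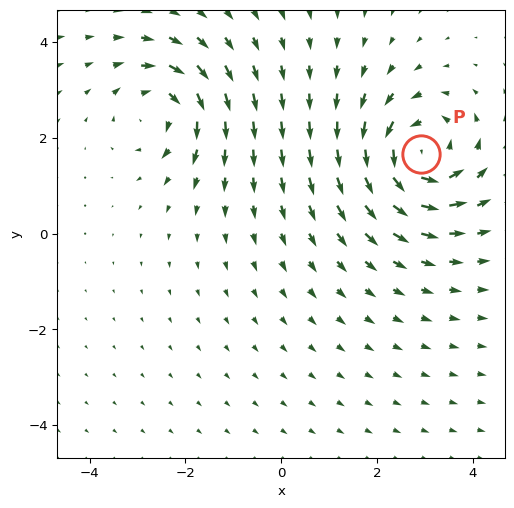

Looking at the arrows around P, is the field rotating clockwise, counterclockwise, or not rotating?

Near P at (2.9, 1.7) the arrows circulate counterclockwise. The curl (z-component) there is about +6; positive curl means counterclockwise rotation.

counterclockwise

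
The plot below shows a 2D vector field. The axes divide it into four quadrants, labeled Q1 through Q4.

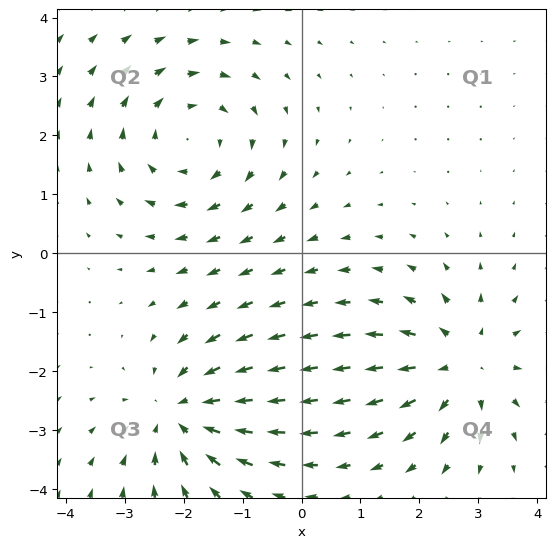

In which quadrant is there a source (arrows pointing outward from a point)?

Q4

The source sits at approximately (2.7, -1.9), which lies in quadrant Q4. The divergence there is about +4, positive as expected for a source.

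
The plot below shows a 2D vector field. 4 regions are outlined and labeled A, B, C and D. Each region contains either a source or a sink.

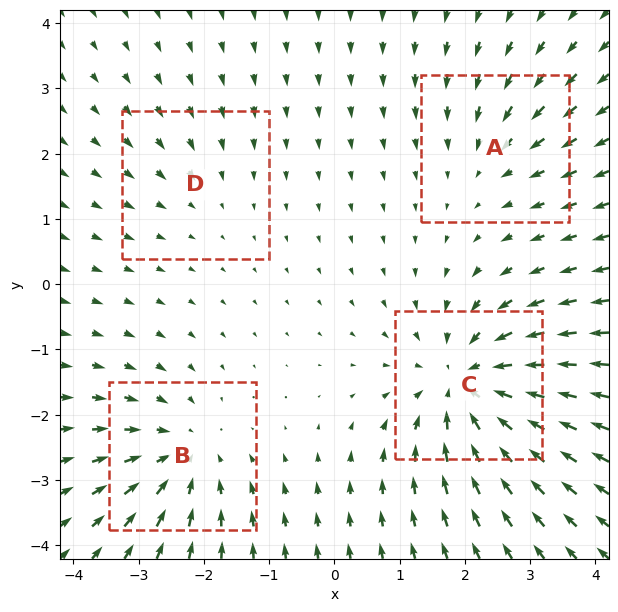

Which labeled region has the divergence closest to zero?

D

Divergence at each region's feature centre — A: about -3, B: about -5, C: about -7, D: about -2. Region D is closest to zero.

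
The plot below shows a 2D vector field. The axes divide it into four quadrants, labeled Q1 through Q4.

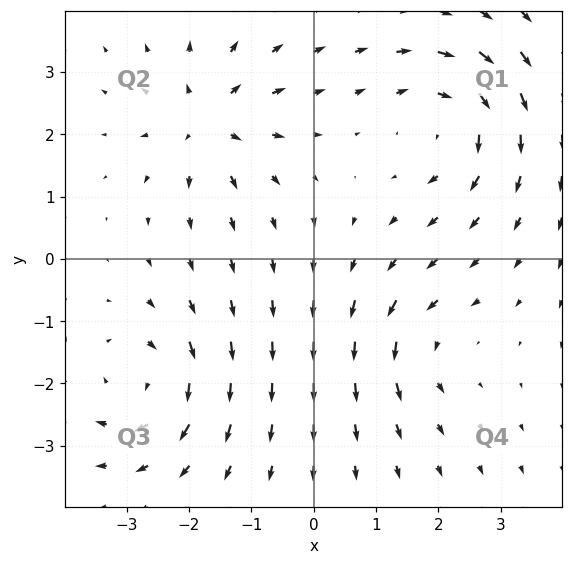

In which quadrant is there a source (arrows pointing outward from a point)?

Q2

The source sits at approximately (-1.7, 2.2), which lies in quadrant Q2. The divergence there is about +6, positive as expected for a source.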